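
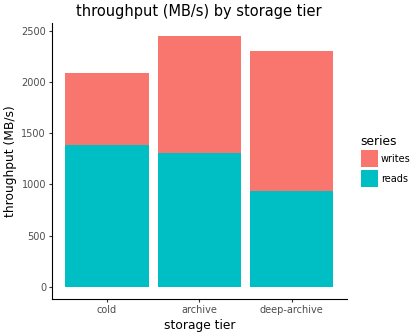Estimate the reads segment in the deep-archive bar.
reads top ≈ 1000, bottom ≈ 0; segment ≈ 1000.

≈ 1000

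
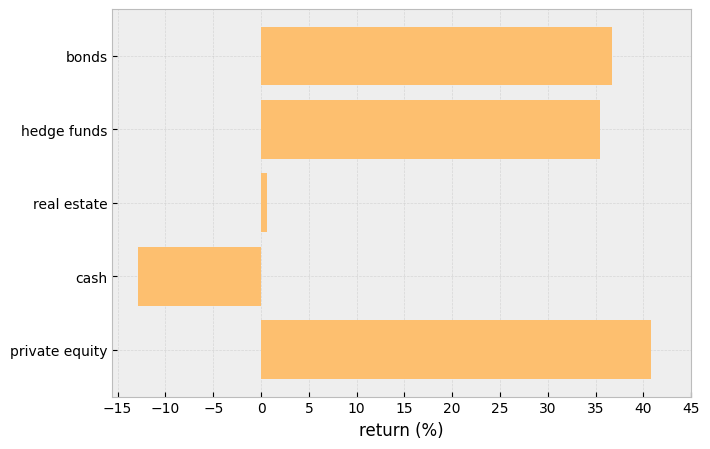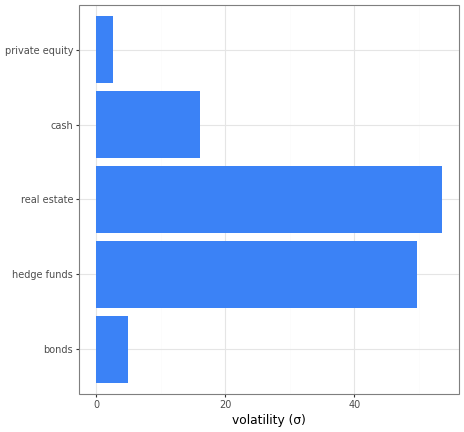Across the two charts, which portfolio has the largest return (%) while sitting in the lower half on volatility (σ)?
private equity

Chart 2 median volatility (σ) ≈ 15; below-median portfolios: bonds, private equity. Among those, private equity has the highest return (%) (≈ 40).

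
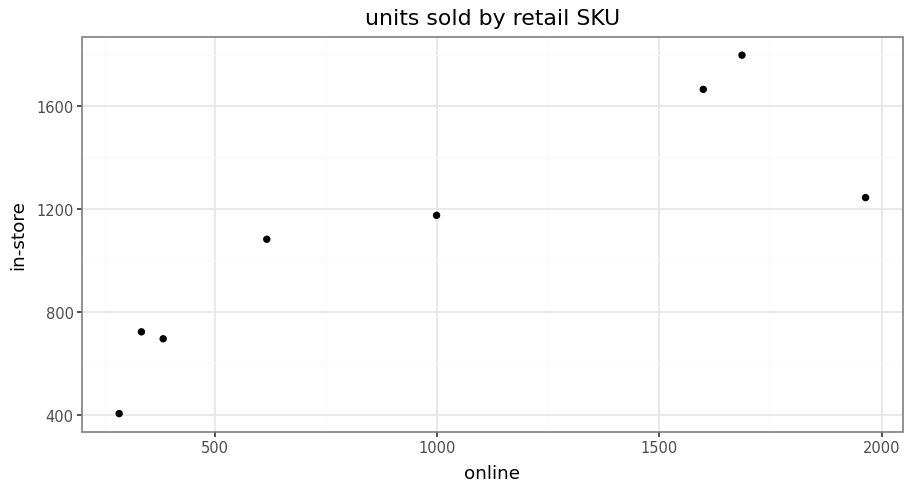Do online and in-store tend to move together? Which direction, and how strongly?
positive, strong

Points are positively correlated; strong (|r| ≈ 0.9).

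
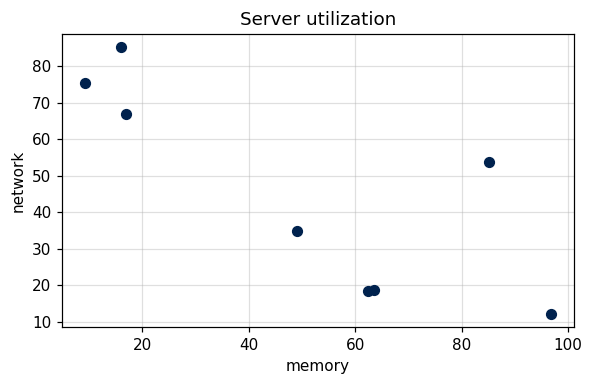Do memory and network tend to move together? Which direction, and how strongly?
negative, strong

Points are negatively correlated; strong (|r| ≈ 0.8).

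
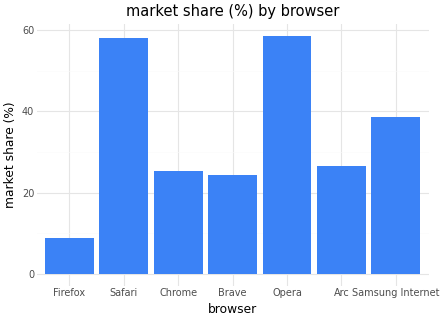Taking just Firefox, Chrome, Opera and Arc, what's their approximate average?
(10 + 25 + 60 + 25) / 4 ≈ 30.

≈ 30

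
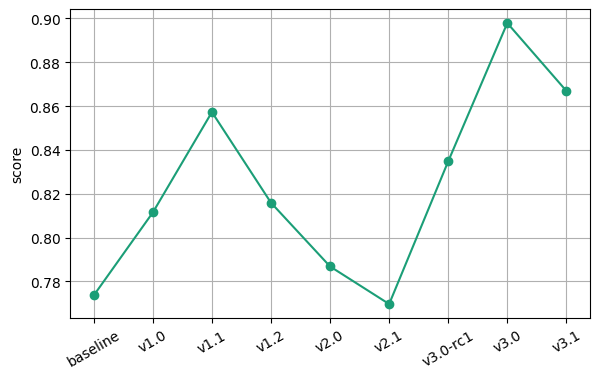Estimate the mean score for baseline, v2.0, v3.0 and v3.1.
≈ 0.83

(0.78 + 0.78 + 0.90 + 0.86) / 4 ≈ 0.83.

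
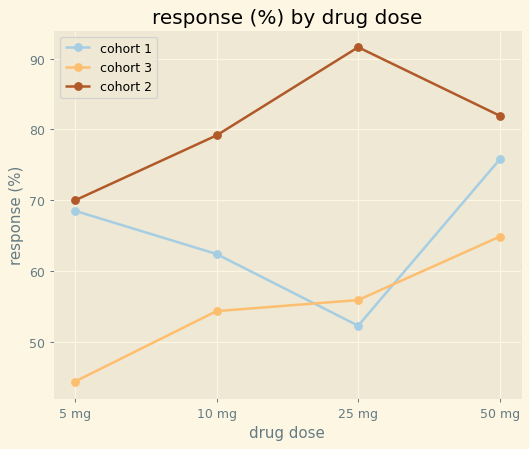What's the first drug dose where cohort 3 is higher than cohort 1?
25 mg

10 mg: cohort 3 ≈ 55 vs cohort 1 ≈ 60 (not yet); 25 mg: cohort 3 ≈ 55 vs cohort 1 ≈ 50 (first crossover).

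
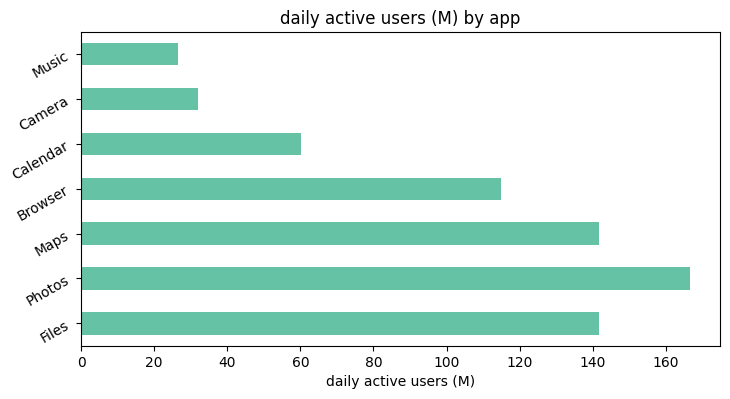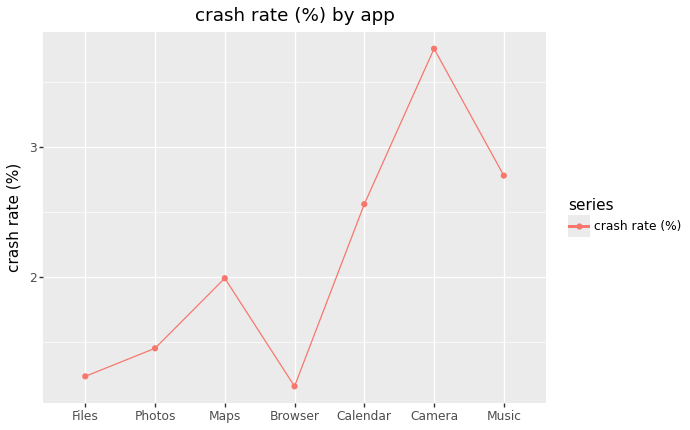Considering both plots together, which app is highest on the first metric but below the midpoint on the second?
Photos

Chart 2 median crash rate (%) ≈ 2; below-median apps: Files, Photos, Browser. Among those, Photos has the highest daily active users (M) (≈ 160).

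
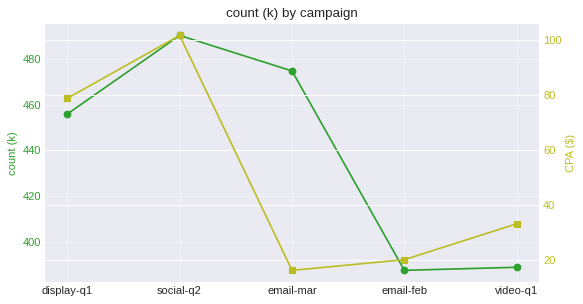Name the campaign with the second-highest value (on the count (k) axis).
Top 3 (on the count (k) axis): social-q2 ≈ 490, email-mar ≈ 470, display-q1 ≈ 460.

email-mar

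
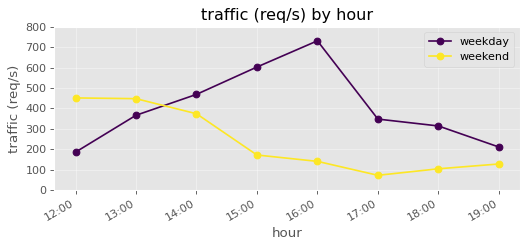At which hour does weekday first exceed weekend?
14:00

13:00: weekday ≈ 400 vs weekend ≈ 400 (not yet); 14:00: weekday ≈ 500 vs weekend ≈ 400 (first crossover).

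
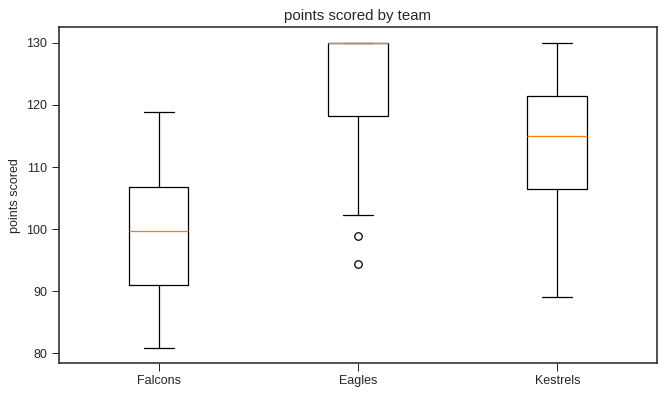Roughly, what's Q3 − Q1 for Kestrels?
Q3 ≈ 120, Q1 ≈ 105; IQR ≈ 15.

≈ 15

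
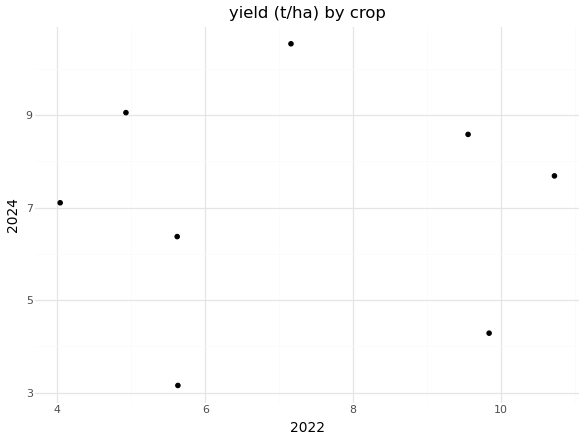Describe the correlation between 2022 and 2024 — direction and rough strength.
no clear correlation

Points are roughly uncorrelated; weak (|r| ≈ 0.0).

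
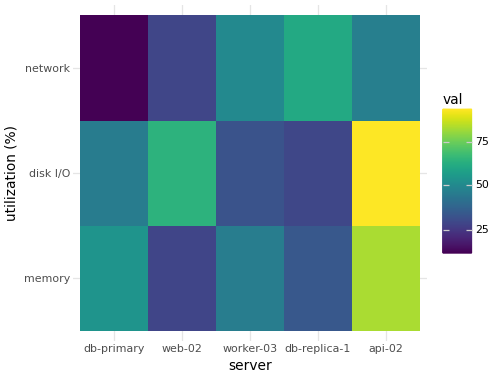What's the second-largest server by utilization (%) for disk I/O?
web-02

Top 3 for disk I/O: api-02 ≈ 90, web-02 ≈ 60, db-primary ≈ 50.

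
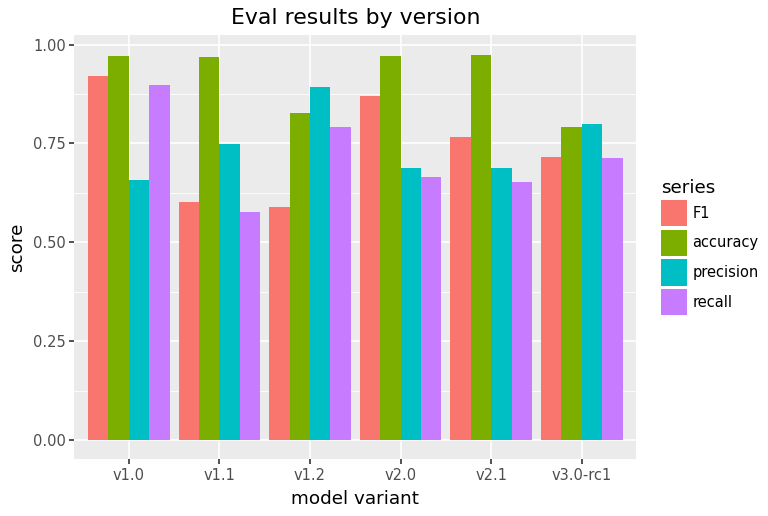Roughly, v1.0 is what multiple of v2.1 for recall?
≈ 1.29×

v1.0 ≈ 0.9, v2.1 ≈ 0.7; 0.9/0.7 ≈ 1.29.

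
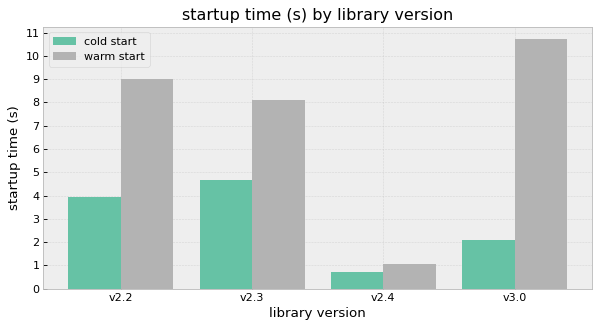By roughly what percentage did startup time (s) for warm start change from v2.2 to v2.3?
≈ -11.1%

v2.2 ≈ 9, v2.3 ≈ 8; (8 − 9) / 9 ≈ -11.1%.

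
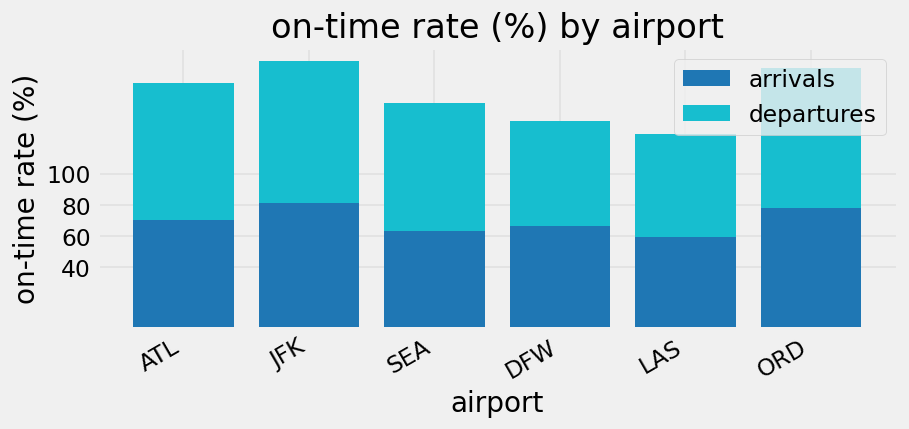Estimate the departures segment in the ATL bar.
≈ 80

departures top ≈ 160, bottom ≈ 80; segment ≈ 80.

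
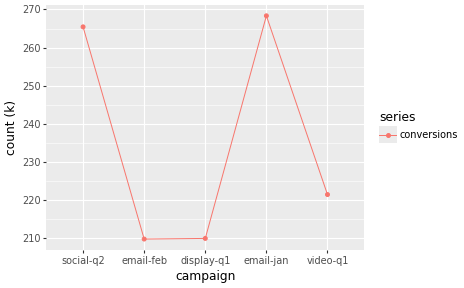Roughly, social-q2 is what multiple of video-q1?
social-q2 ≈ 265, video-q1 ≈ 220; 265/220 ≈ 1.2.

≈ 1.2×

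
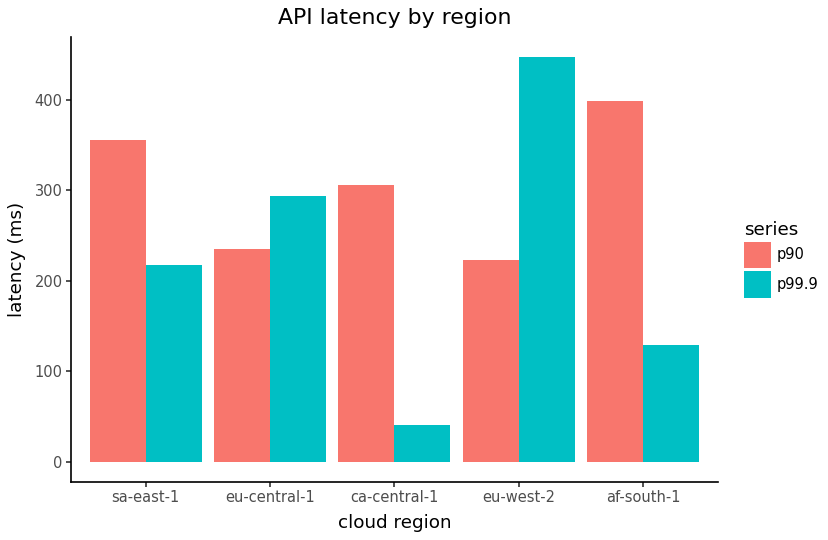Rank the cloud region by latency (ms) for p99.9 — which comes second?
eu-central-1

Top 3 for p99.9: eu-west-2 ≈ 450, eu-central-1 ≈ 300, sa-east-1 ≈ 200.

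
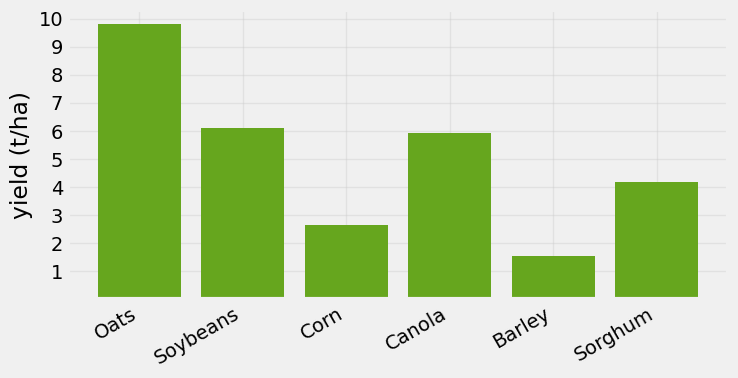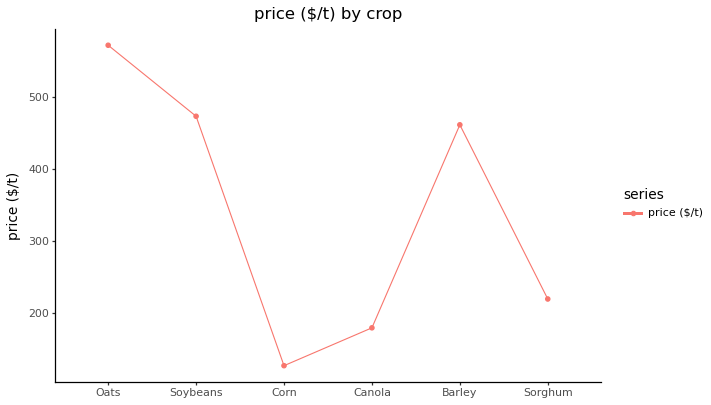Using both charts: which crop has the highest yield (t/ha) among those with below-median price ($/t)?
Chart 2 median price ($/t) ≈ 300; below-median crops: Corn, Canola, Sorghum. Among those, Canola has the highest yield (t/ha) (≈ 6).

Canola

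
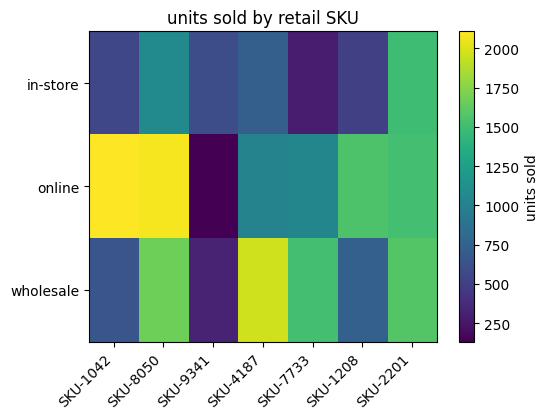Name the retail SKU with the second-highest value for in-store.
SKU-8050

Top 3 for in-store: SKU-2201 ≈ 1400, SKU-8050 ≈ 1000, SKU-4187 ≈ 800.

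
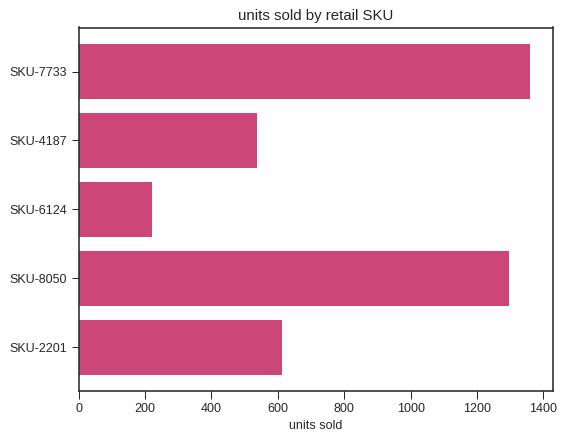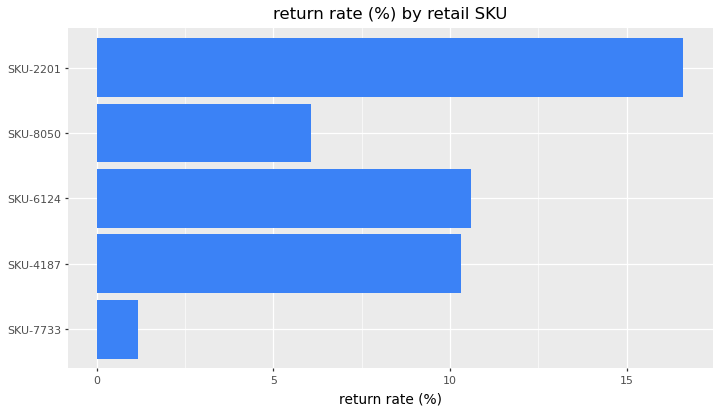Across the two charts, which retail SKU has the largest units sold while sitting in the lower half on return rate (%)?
Chart 2 median return rate (%) ≈ 10; below-median retail SKUs: SKU-7733, SKU-8050. Among those, SKU-7733 has the highest units sold (≈ 1400).

SKU-7733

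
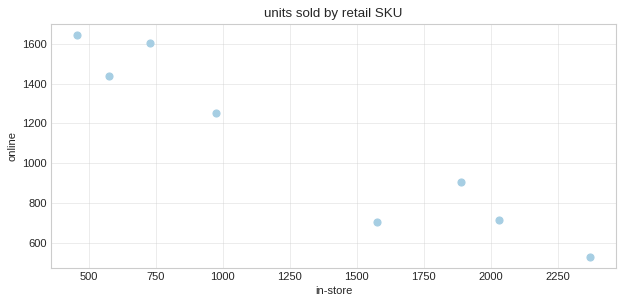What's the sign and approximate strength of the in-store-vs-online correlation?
Points are negatively correlated; strong (|r| ≈ 1.0).

negative, strong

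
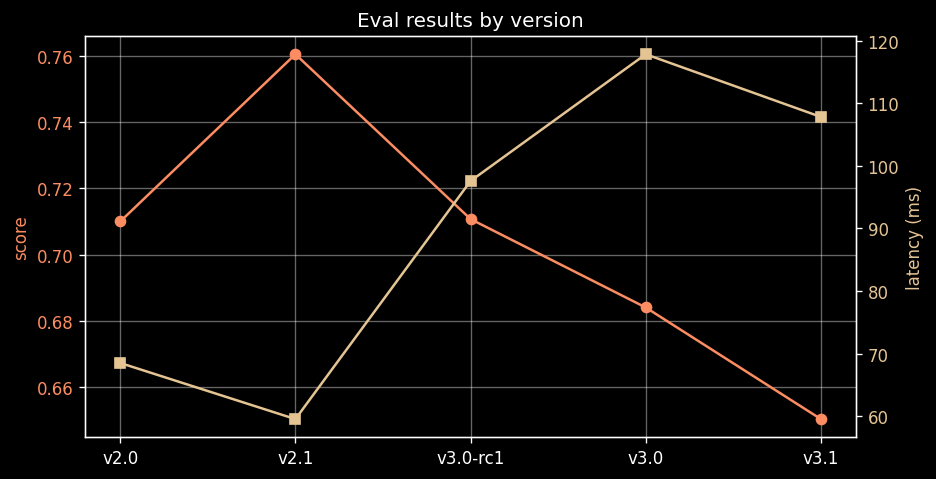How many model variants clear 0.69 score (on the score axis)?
Above 0.69: v2.0, v2.1, v3.0-rc1.

3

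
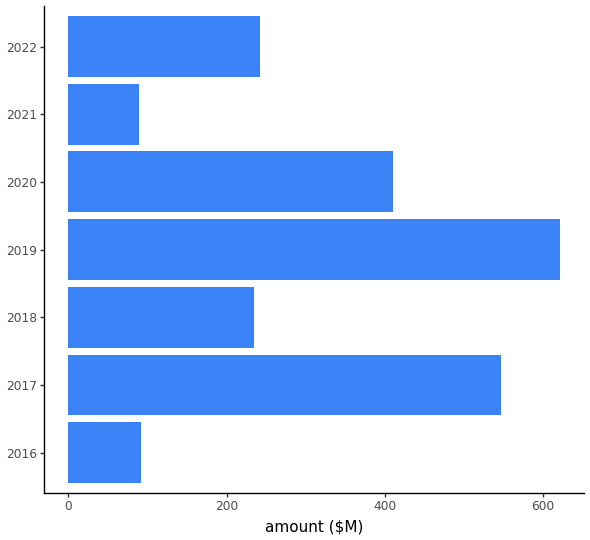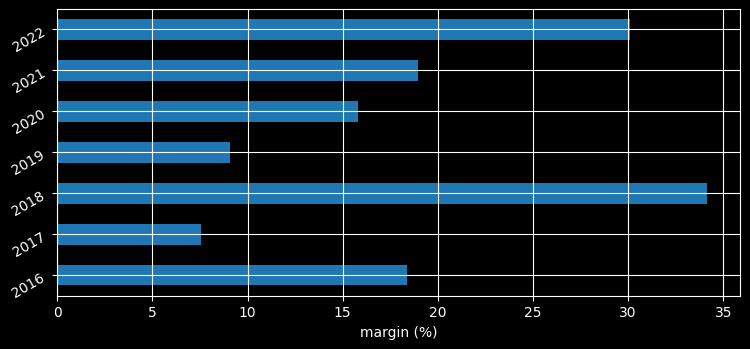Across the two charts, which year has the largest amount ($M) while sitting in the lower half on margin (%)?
Chart 2 median margin (%) ≈ 20; below-median years: 2017, 2019, 2020. Among those, 2019 has the highest amount ($M) (≈ 600).

2019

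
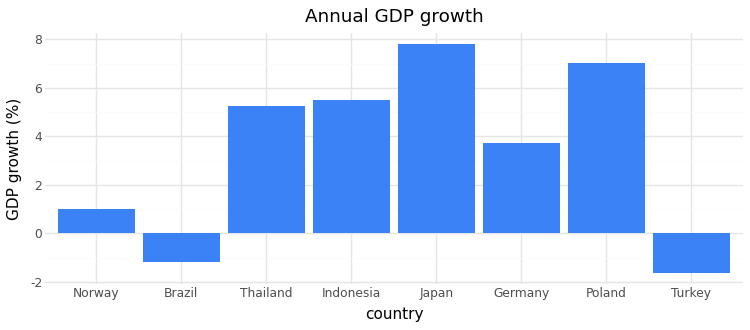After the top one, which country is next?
Poland

Top 3: Japan ≈ 8, Poland ≈ 7, Indonesia ≈ 6.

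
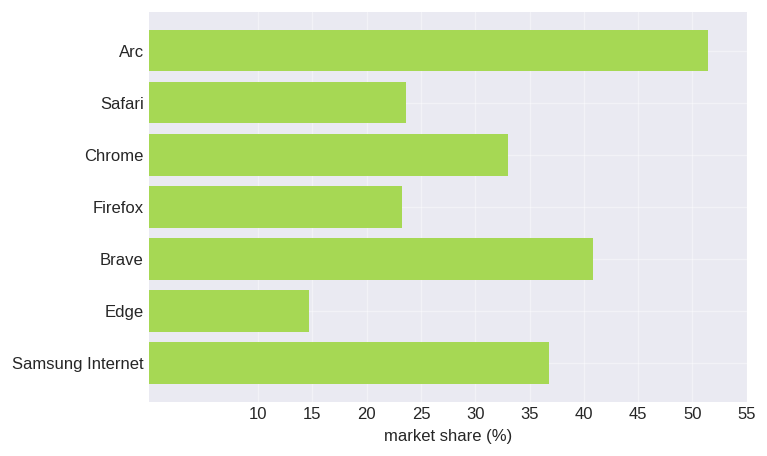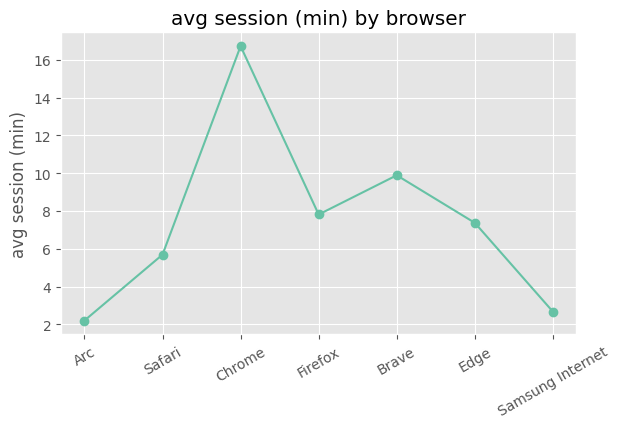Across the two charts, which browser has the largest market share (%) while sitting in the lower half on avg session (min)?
Arc

Chart 2 median avg session (min) ≈ 8; below-median browsers: Arc, Safari, Samsung Internet. Among those, Arc has the highest market share (%) (≈ 50).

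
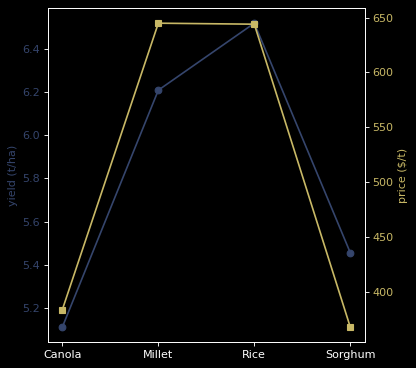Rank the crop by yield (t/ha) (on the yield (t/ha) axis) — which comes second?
Millet

Top 3 (on the yield (t/ha) axis): Rice ≈ 6.6, Millet ≈ 6.2, Sorghum ≈ 5.4.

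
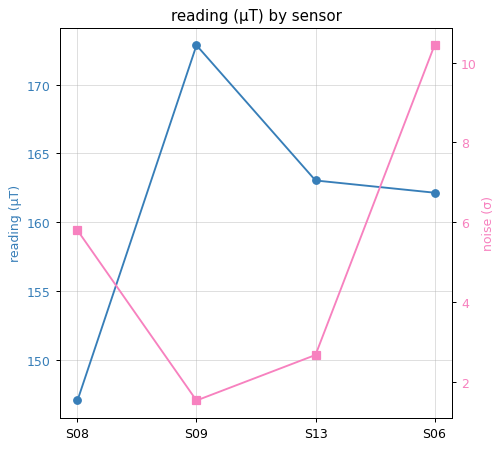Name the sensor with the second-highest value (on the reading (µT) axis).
S13

Top 3 (on the reading (µT) axis): S09 ≈ 175, S13 ≈ 165, S06 ≈ 160.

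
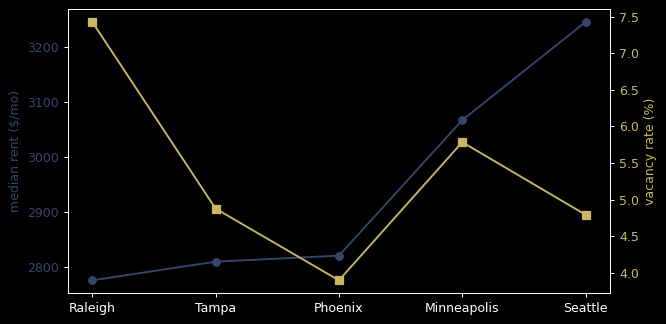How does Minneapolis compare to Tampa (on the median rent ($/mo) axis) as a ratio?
≈ 1.09×

Minneapolis ≈ 3050, Tampa ≈ 2800; 3050/2800 ≈ 1.09.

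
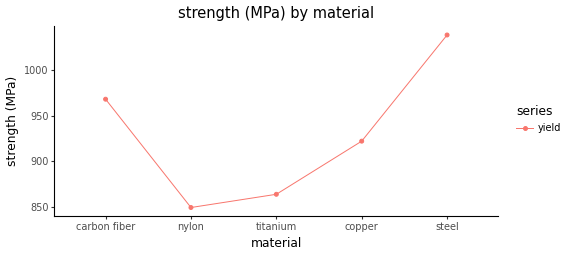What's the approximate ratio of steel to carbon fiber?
steel ≈ 1040, carbon fiber ≈ 960; 1040/960 ≈ 1.08.

≈ 1.08×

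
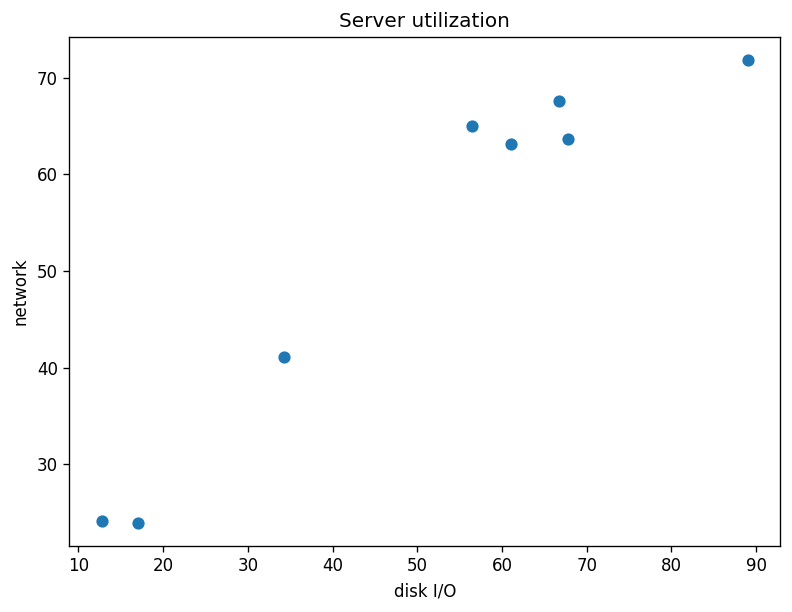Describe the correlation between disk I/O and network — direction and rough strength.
positive, strong

Points are positively correlated; strong (|r| ≈ 1.0).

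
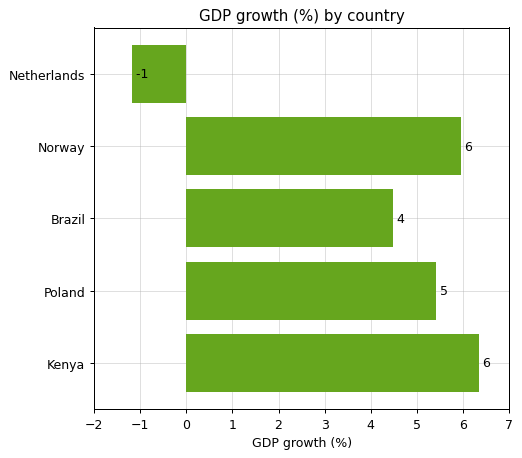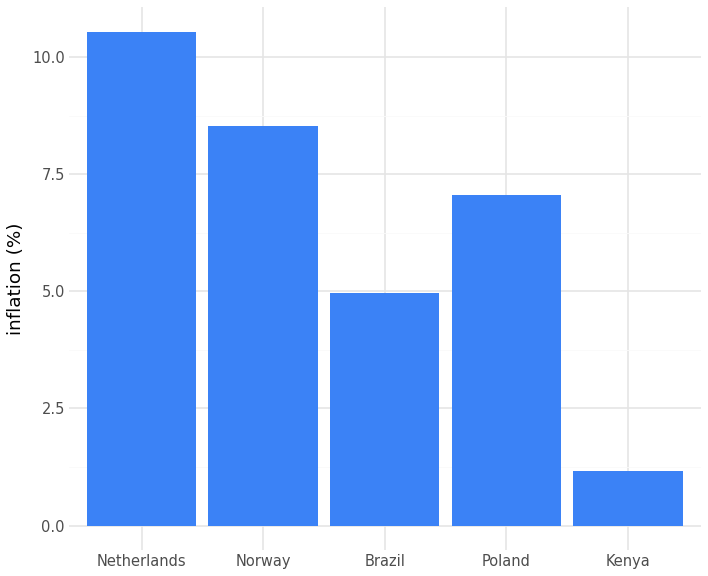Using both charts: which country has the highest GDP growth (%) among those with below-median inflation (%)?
Chart 2 median inflation (%) ≈ 7; below-median countries: Brazil, Kenya. Among those, Kenya has the highest GDP growth (%) (≈ 6).

Kenya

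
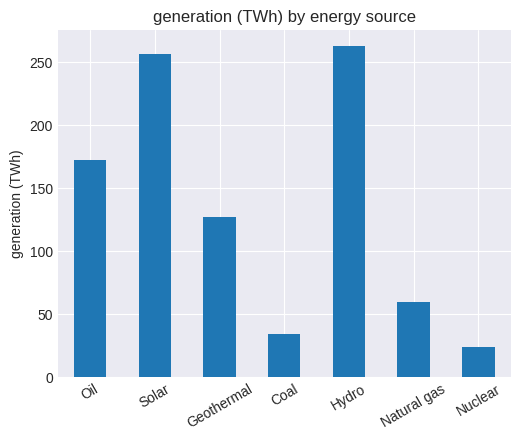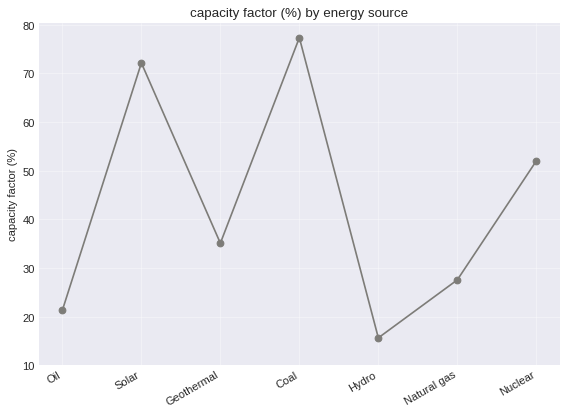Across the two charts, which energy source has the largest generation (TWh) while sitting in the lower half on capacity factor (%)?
Chart 2 median capacity factor (%) ≈ 40; below-median energy sources: Oil, Hydro, Natural gas. Among those, Hydro has the highest generation (TWh) (≈ 275).

Hydro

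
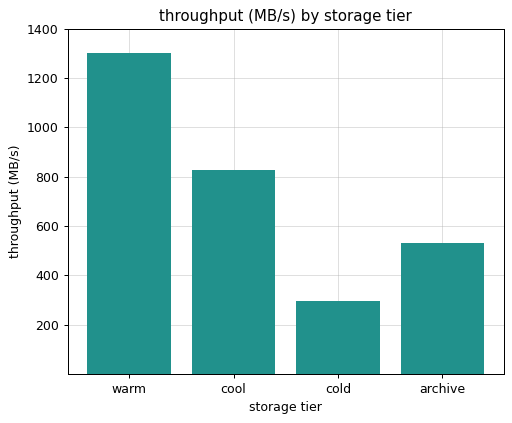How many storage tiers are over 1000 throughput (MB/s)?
Above 1000: warm.

1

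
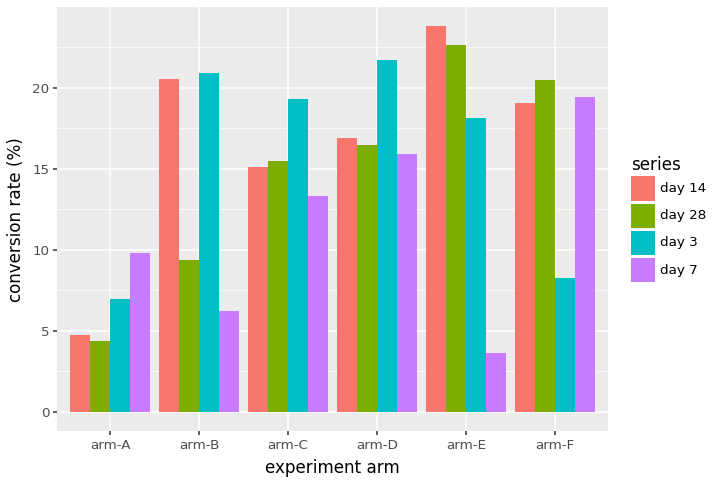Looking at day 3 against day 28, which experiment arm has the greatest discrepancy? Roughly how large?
arm-F, ≈ 12 %

arm-F: day 3 ≈ 8, day 28 ≈ 20 → gap ≈ 12. Next-largest (arm-B) is only ≈ 10.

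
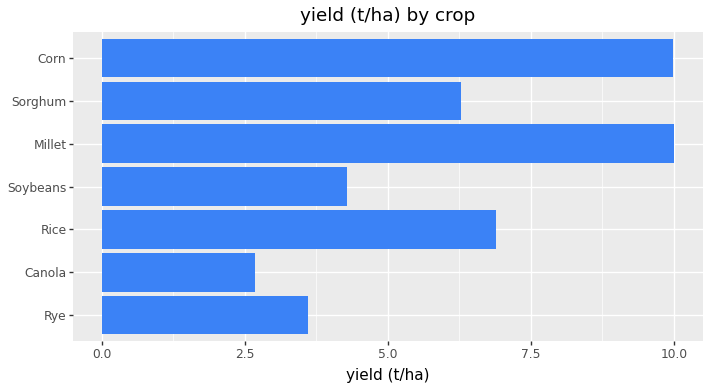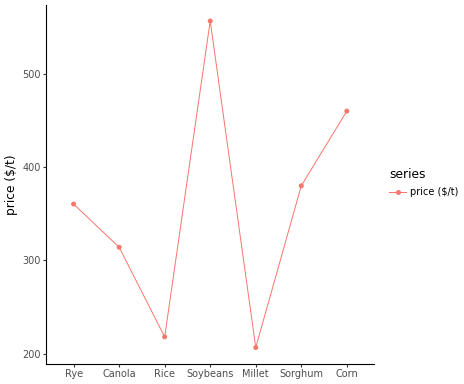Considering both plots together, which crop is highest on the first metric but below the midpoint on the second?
Chart 2 median price ($/t) ≈ 400; below-median crops: Canola, Rice, Millet. Among those, Millet has the highest yield (t/ha) (≈ 10).

Millet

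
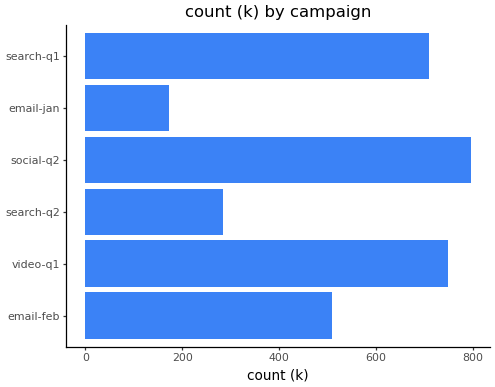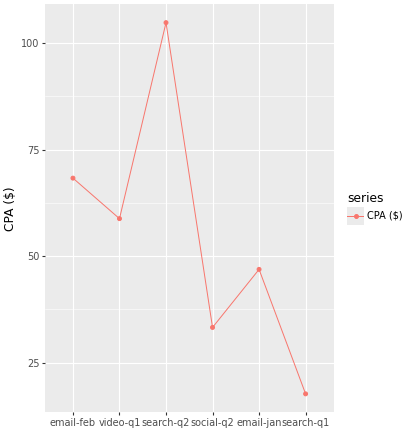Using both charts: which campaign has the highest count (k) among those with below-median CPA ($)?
social-q2

Chart 2 median CPA ($) ≈ 50; below-median campaigns: social-q2, email-jan, search-q1. Among those, social-q2 has the highest count (k) (≈ 800).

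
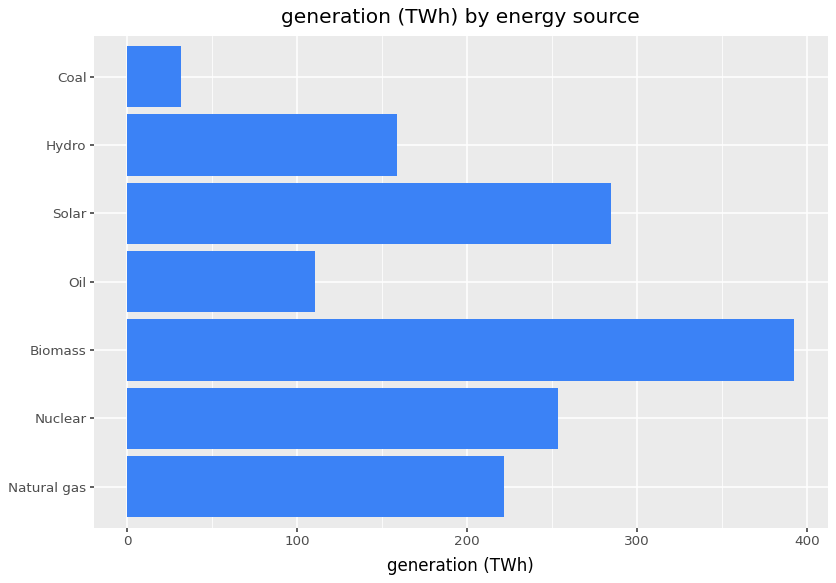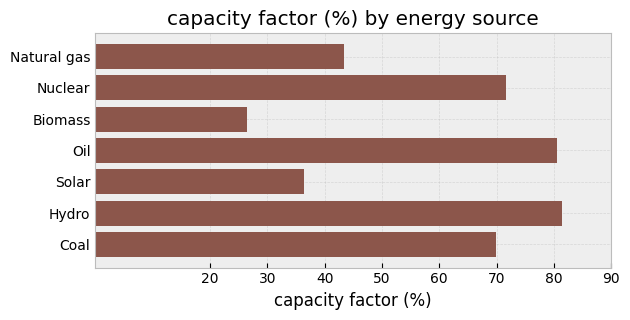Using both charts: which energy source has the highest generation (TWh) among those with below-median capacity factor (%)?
Biomass

Chart 2 median capacity factor (%) ≈ 70; below-median energy sources: Natural gas, Biomass, Solar. Among those, Biomass has the highest generation (TWh) (≈ 400).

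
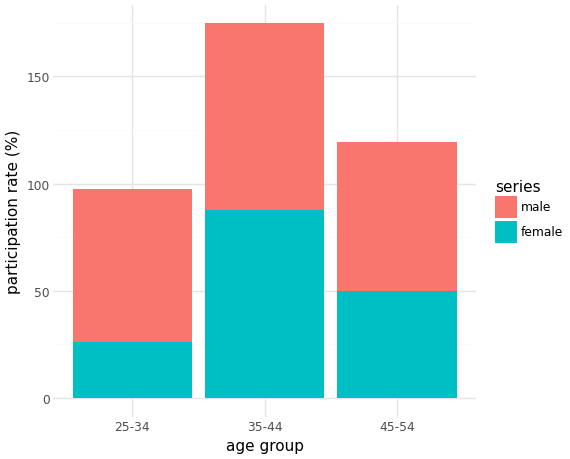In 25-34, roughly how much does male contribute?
male top ≈ 100, bottom ≈ 20; segment ≈ 80.

≈ 80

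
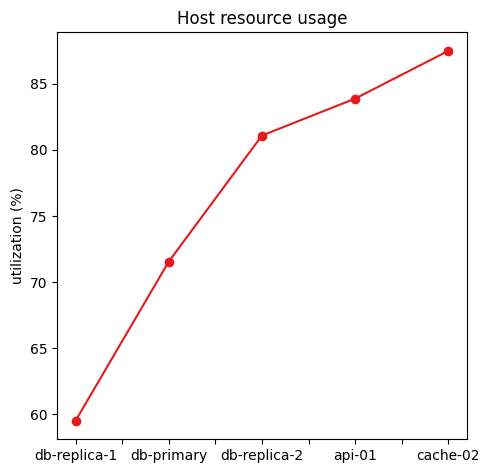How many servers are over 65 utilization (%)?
Above 65: db-primary, db-replica-2, api-01, cache-02.

4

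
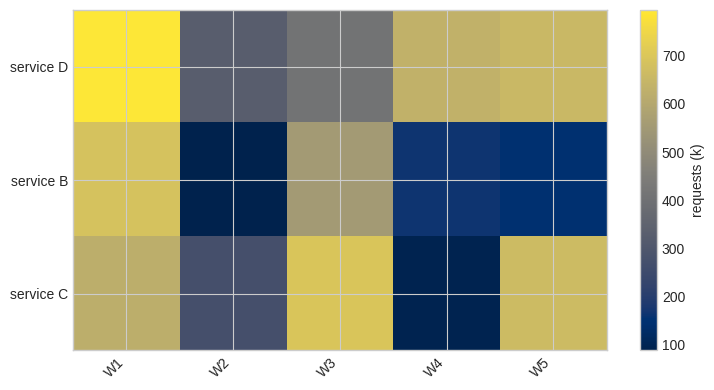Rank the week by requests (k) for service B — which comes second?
Top 3 for service B: W1 ≈ 700, W3 ≈ 600, W4 ≈ 200.

W3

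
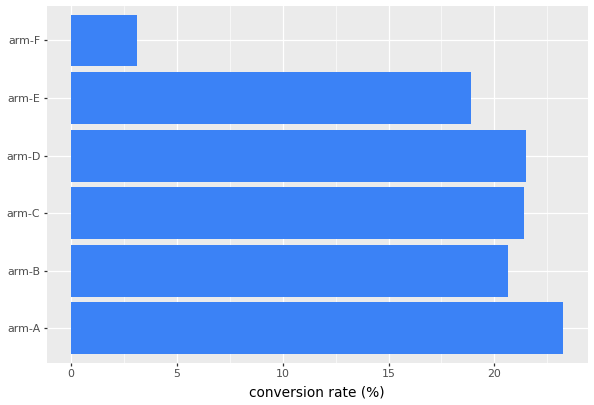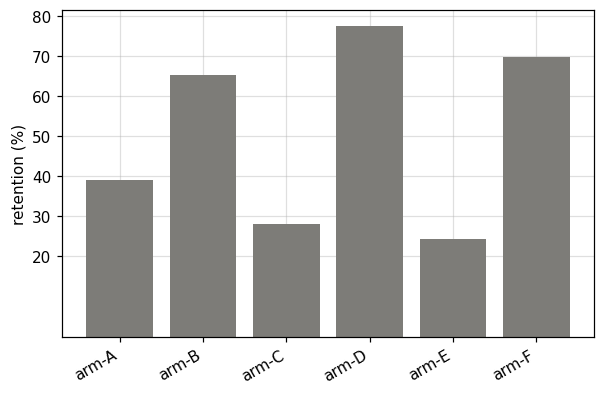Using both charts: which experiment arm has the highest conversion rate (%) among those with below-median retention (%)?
Chart 2 median retention (%) ≈ 50; below-median experiment arms: arm-A, arm-C, arm-E. Among those, arm-A has the highest conversion rate (%) (≈ 25).

arm-A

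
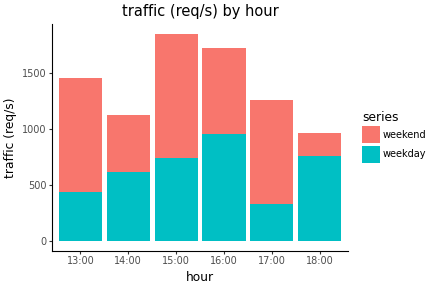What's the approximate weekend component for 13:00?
≈ 1000

weekend top ≈ 1400, bottom ≈ 400; segment ≈ 1000.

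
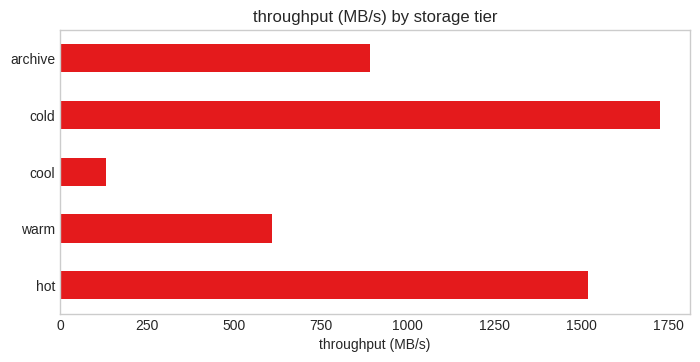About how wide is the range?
Max cold ≈ 1800, min cool ≈ 200; range ≈ 1600.

≈ 1600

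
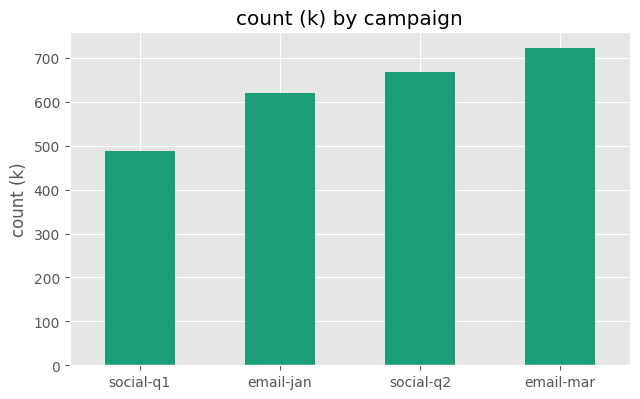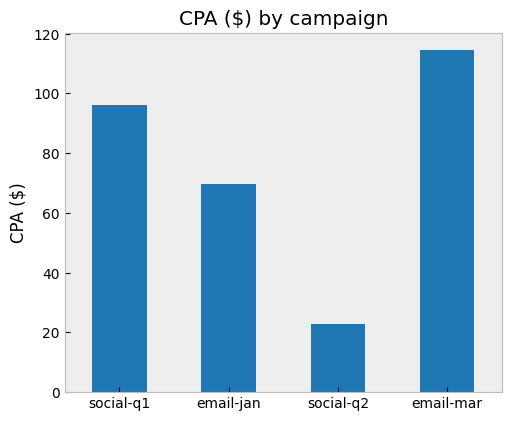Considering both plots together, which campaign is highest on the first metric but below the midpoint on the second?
social-q2

Chart 2 median CPA ($) ≈ 80; below-median campaigns: email-jan, social-q2. Among those, social-q2 has the highest count (k) (≈ 700).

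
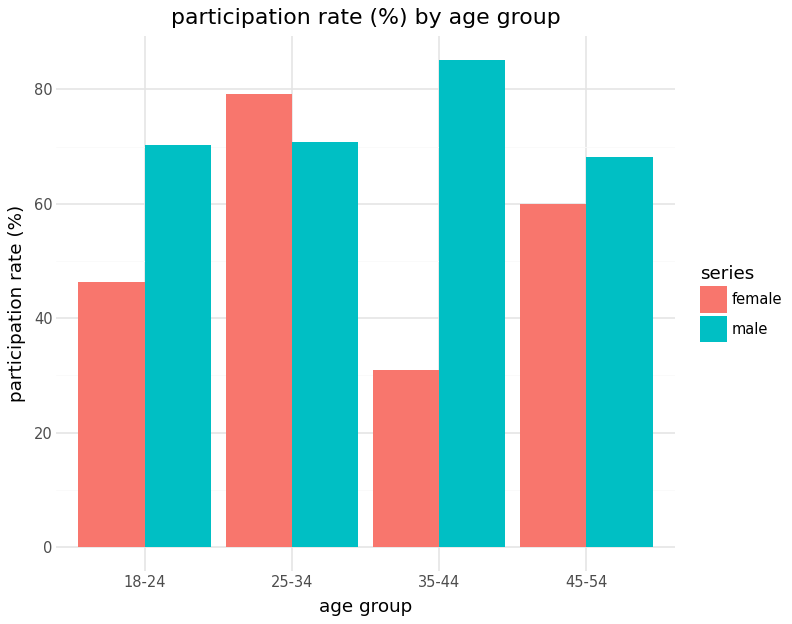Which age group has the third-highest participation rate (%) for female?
18-24

Top 4 for female: 25-34 ≈ 80, 45-54 ≈ 60, 18-24 ≈ 50, 35-44 ≈ 30.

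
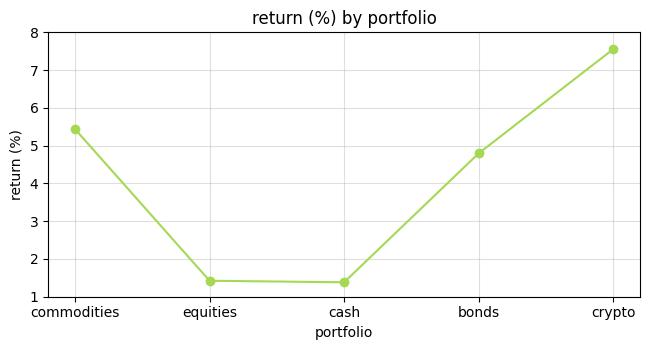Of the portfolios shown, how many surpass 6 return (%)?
Above 6: crypto.

1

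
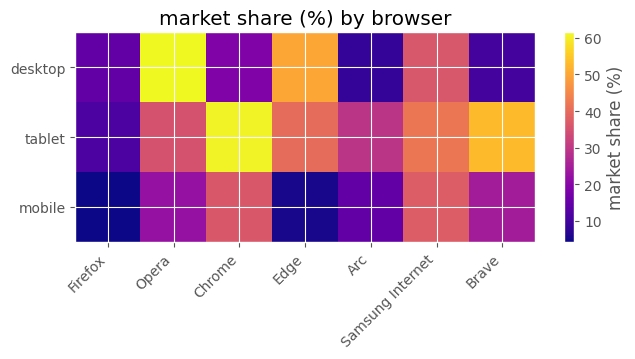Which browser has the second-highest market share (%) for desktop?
Top 3 for desktop: Opera ≈ 60, Edge ≈ 50, Samsung Internet ≈ 35.

Edge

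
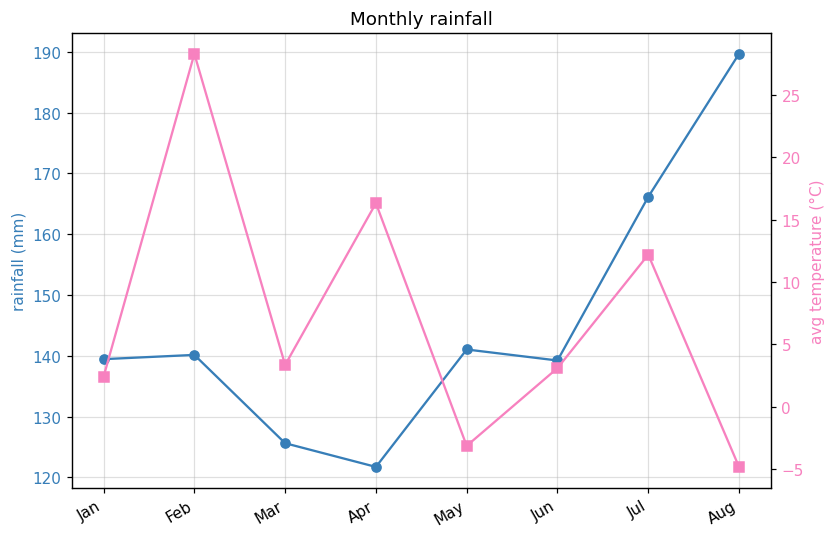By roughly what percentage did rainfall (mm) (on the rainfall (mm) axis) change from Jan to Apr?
Jan ≈ 140, Apr ≈ 120; (120 − 140) / 140 ≈ -14.3%.

≈ -14.3%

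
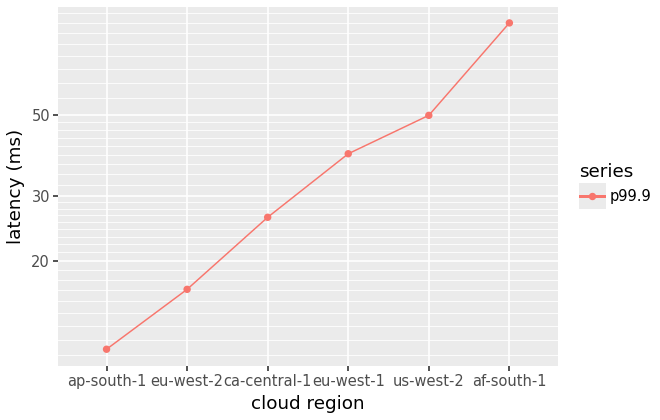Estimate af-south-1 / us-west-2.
af-south-1 ≈ 90, us-west-2 ≈ 50; 90/50 ≈ 1.8.

≈ 1.8×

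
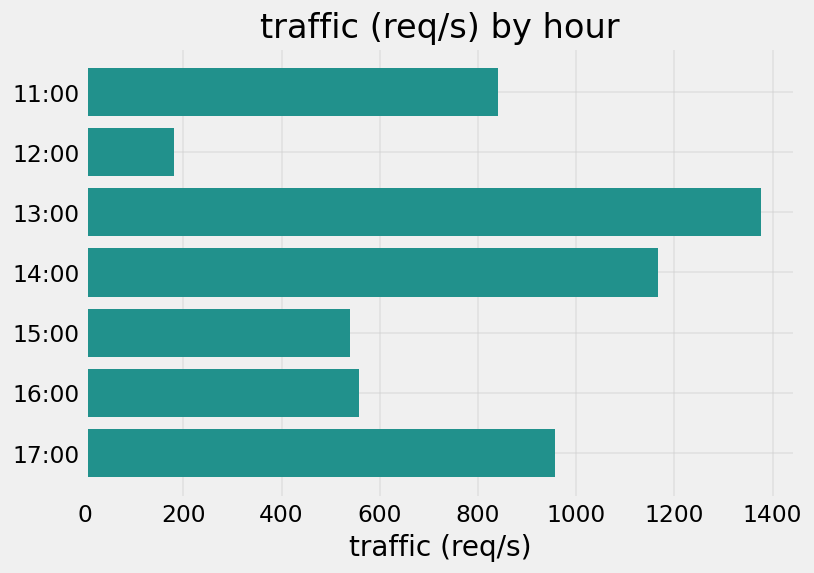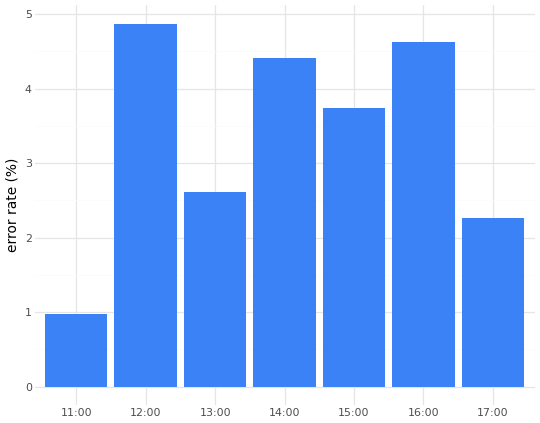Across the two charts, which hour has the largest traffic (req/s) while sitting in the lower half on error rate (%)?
13:00

Chart 2 median error rate (%) ≈ 3.5; below-median hours: 11:00, 13:00, 17:00. Among those, 13:00 has the highest traffic (req/s) (≈ 1400).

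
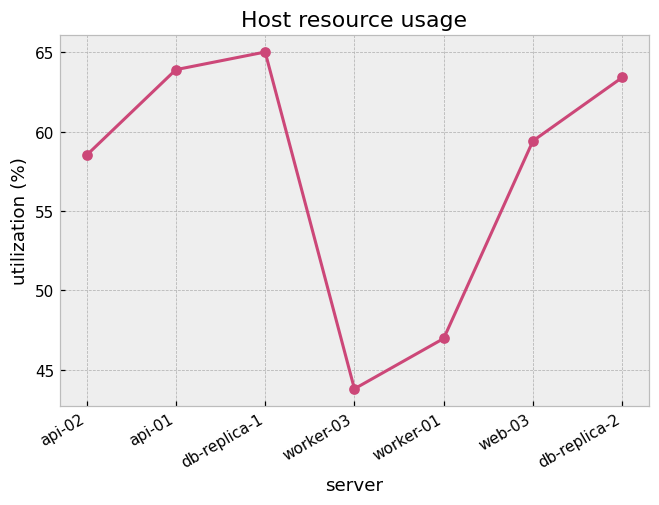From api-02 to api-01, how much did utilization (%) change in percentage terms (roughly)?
api-02 ≈ 58, api-01 ≈ 64; (64 − 58) / 58 ≈ +10.3%.

≈ +10.3%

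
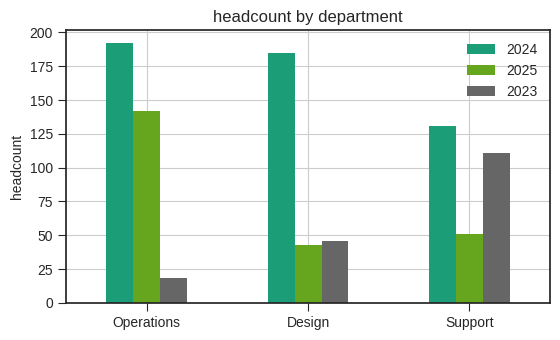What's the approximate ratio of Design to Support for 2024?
Design ≈ 180, Support ≈ 140; 180/140 ≈ 1.29.

≈ 1.29×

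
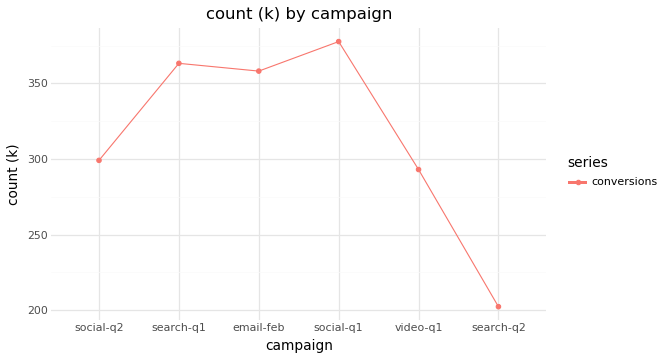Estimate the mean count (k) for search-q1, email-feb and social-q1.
≈ 367

(360 + 360 + 380) / 3 ≈ 367.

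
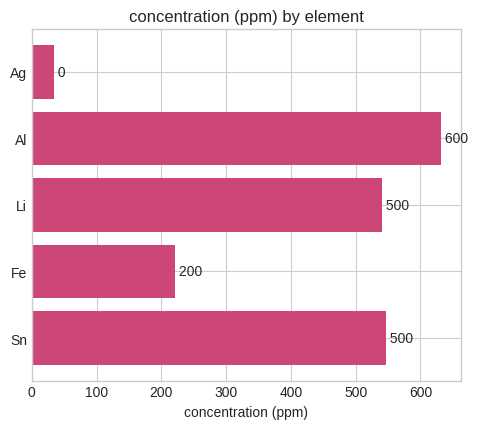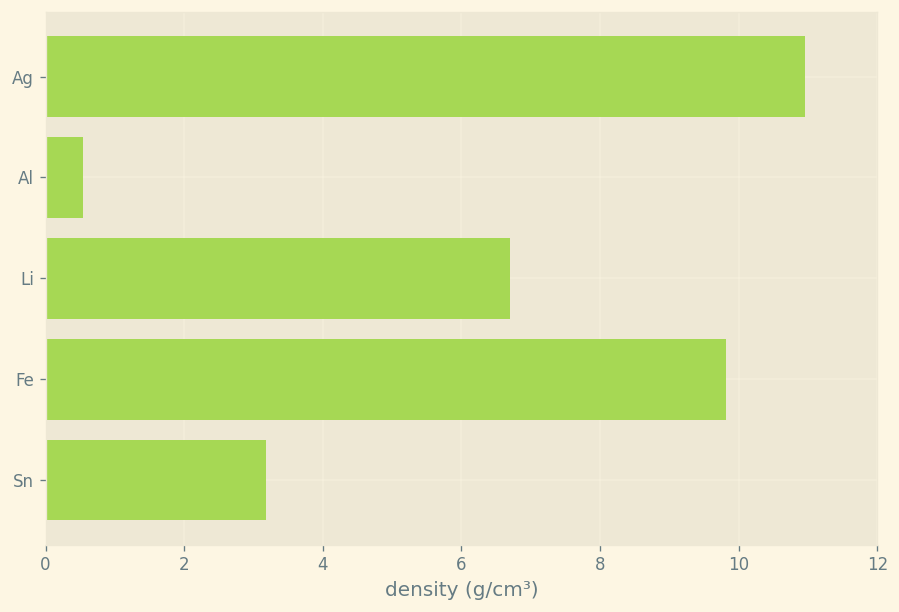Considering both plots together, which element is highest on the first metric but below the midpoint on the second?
Chart 2 median density (g/cm³) ≈ 6; below-median elements: Al, Sn. Among those, Al has the highest concentration (ppm) (≈ 600).

Al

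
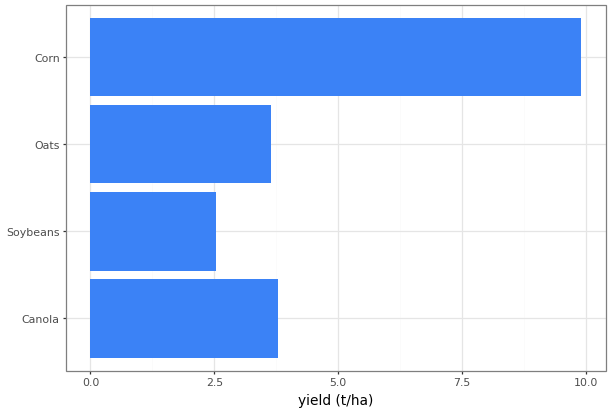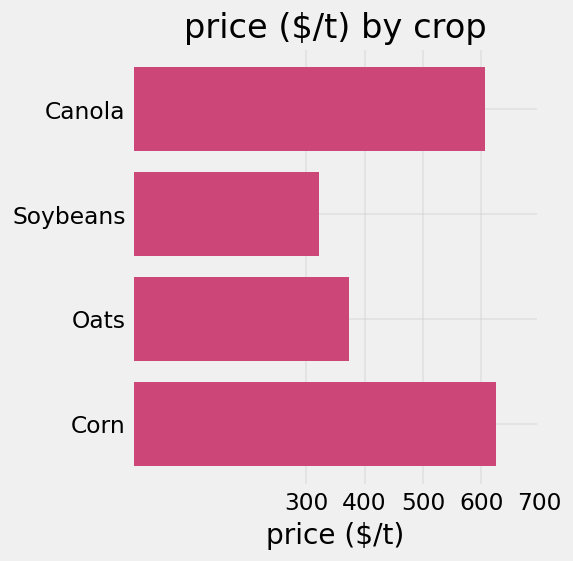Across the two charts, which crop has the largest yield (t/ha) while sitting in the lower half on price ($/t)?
Chart 2 median price ($/t) ≈ 500; below-median crops: Soybeans, Oats. Among those, Oats has the highest yield (t/ha) (≈ 4).

Oats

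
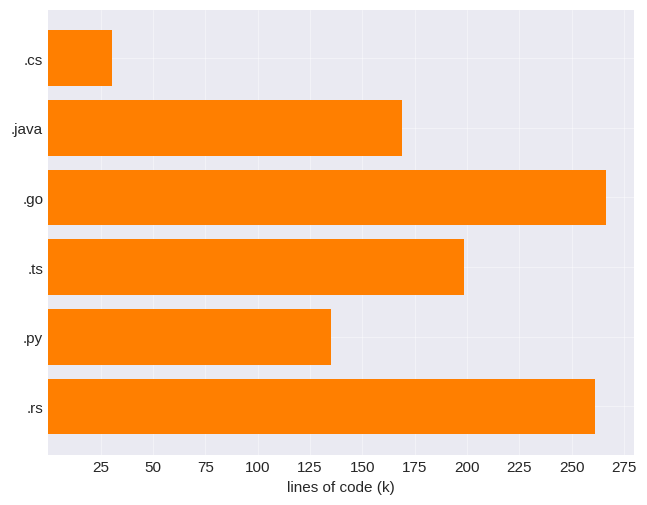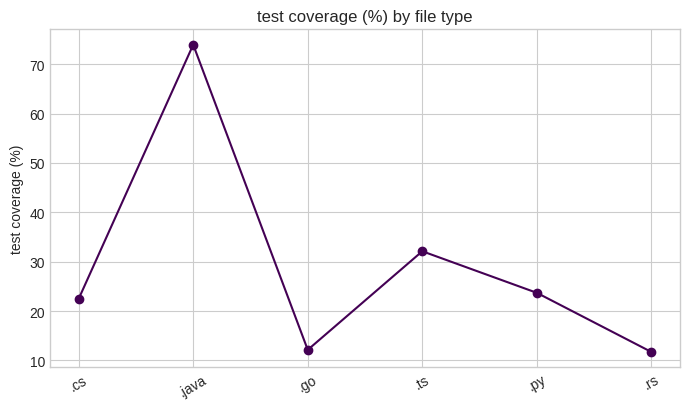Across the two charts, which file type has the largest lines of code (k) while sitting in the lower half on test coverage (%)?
.go

Chart 2 median test coverage (%) ≈ 20; below-median file types: .cs, .go, .rs. Among those, .go has the highest lines of code (k) (≈ 275).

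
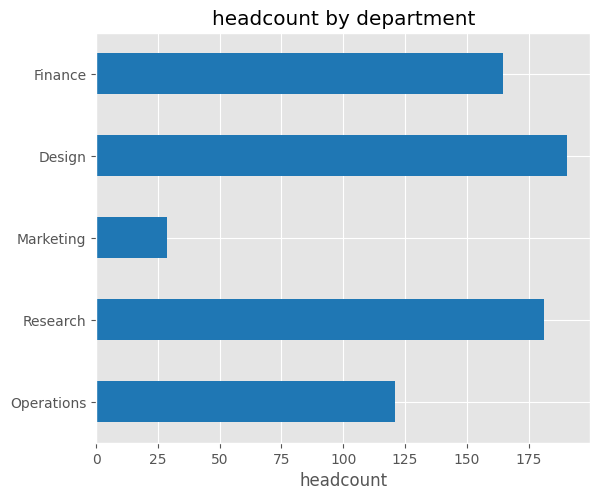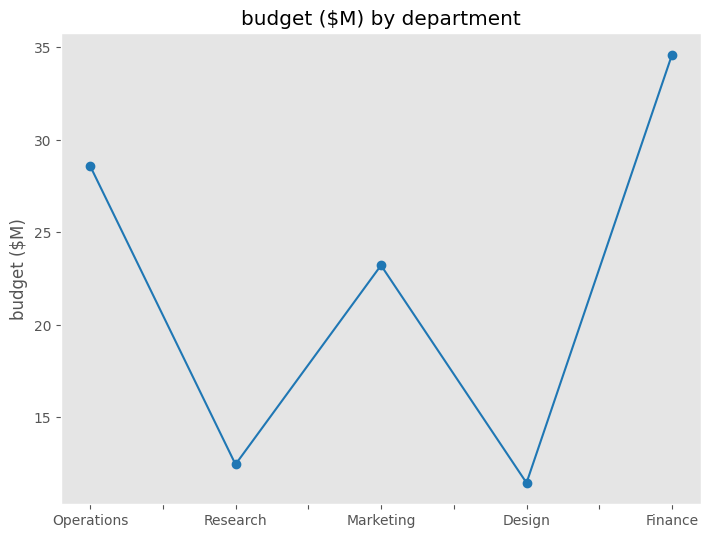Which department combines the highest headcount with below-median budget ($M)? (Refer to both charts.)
Chart 2 median budget ($M) ≈ 25; below-median departments: Research, Design. Among those, Design has the highest headcount (≈ 200).

Design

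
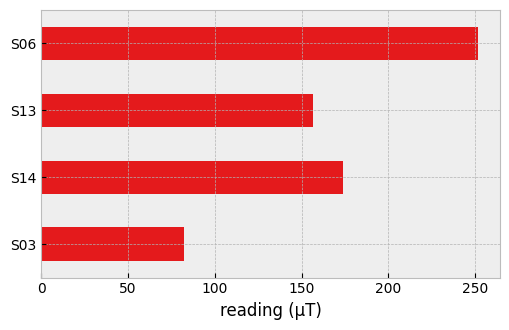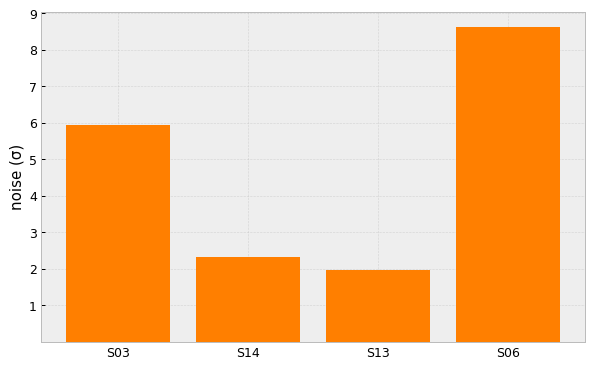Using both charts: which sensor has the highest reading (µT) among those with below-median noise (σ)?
S14

Chart 2 median noise (σ) ≈ 4; below-median sensors: S14, S13. Among those, S14 has the highest reading (µT) (≈ 175).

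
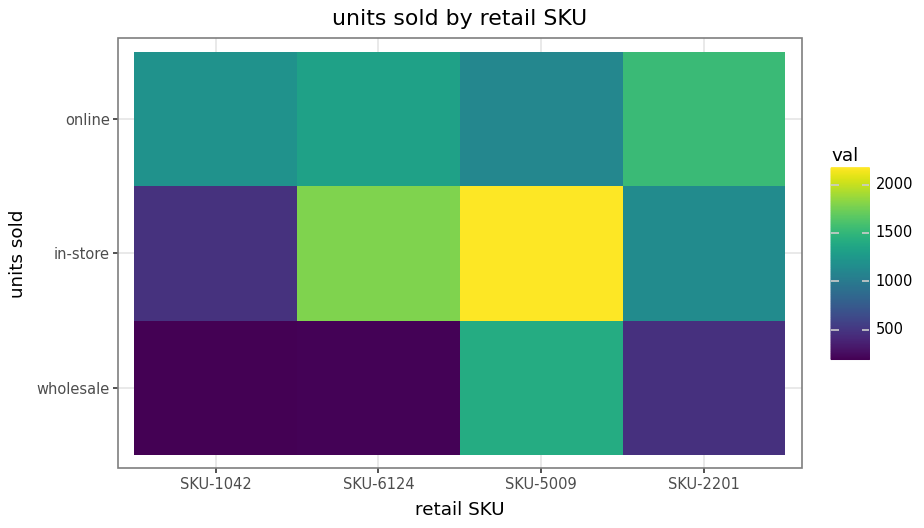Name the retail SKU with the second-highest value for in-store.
Top 3 for in-store: SKU-5009 ≈ 2200, SKU-6124 ≈ 1800, SKU-2201 ≈ 1200.

SKU-6124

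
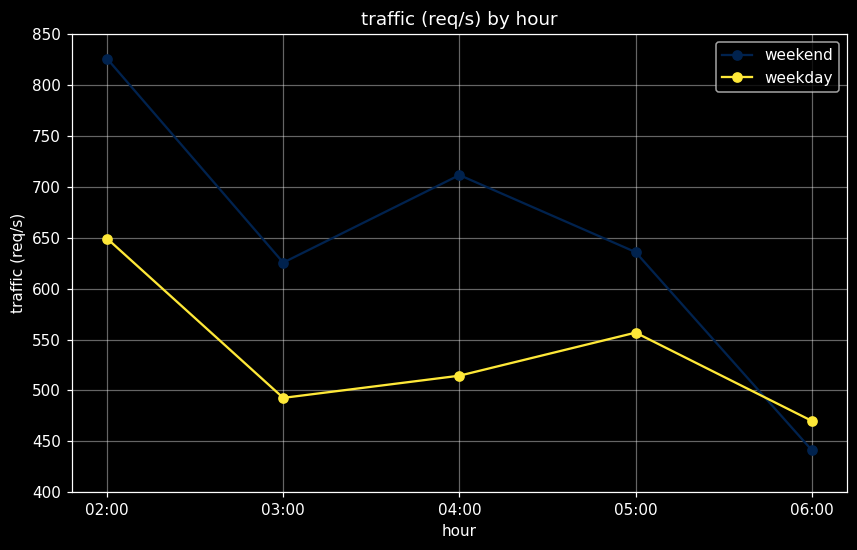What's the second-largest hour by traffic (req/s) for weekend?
04:00

Top 3 for weekend: 02:00 ≈ 850, 04:00 ≈ 700, 05:00 ≈ 650.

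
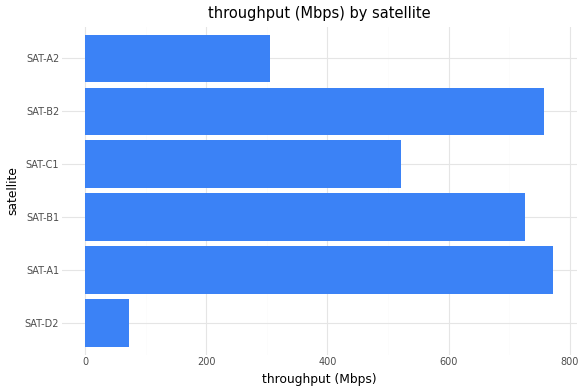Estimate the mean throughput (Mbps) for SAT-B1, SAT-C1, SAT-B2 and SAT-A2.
≈ 575

(700 + 500 + 800 + 300) / 4 ≈ 575.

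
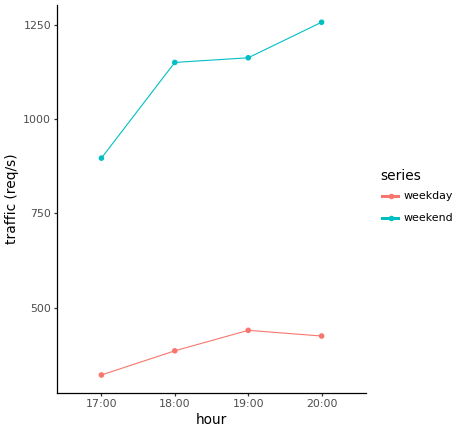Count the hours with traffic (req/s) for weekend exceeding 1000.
3

Above 1000: 18:00, 19:00, 20:00.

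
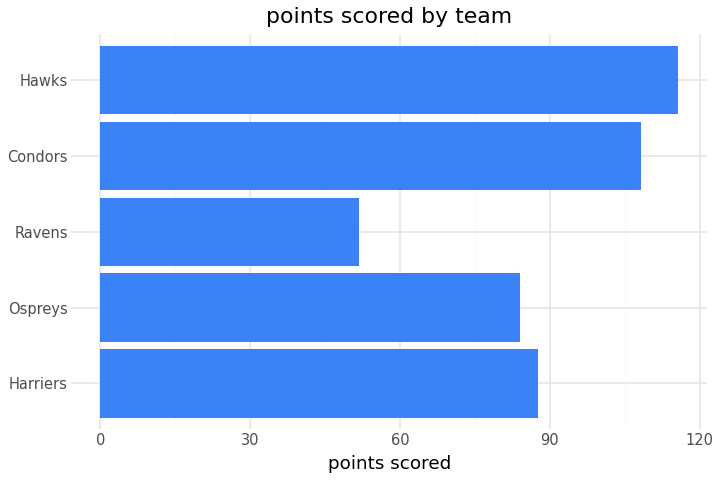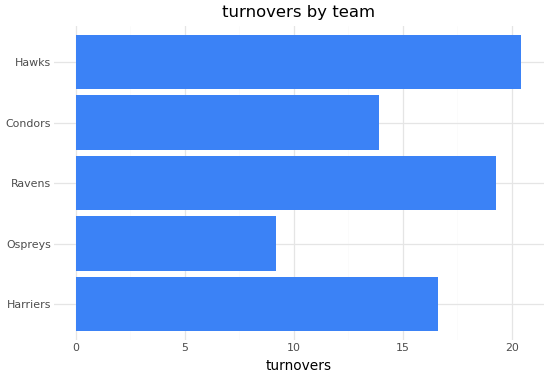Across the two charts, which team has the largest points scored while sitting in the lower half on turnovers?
Condors

Chart 2 median turnovers ≈ 16; below-median teams: Ospreys, Condors. Among those, Condors has the highest points scored (≈ 100).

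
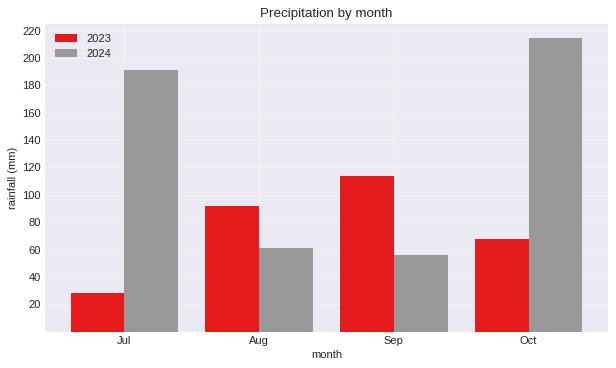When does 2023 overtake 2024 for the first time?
Aug

Jul: 2023 ≈ 20 vs 2024 ≈ 200 (not yet); Aug: 2023 ≈ 100 vs 2024 ≈ 60 (first crossover).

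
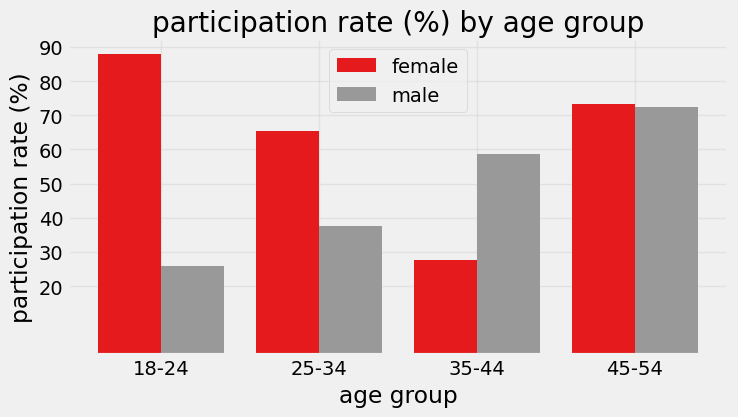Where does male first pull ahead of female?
35-44

25-34: male ≈ 40 vs female ≈ 70 (not yet); 35-44: male ≈ 60 vs female ≈ 30 (first crossover).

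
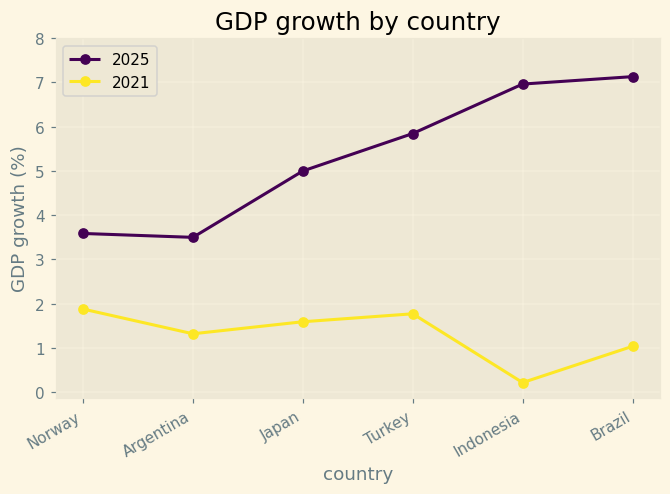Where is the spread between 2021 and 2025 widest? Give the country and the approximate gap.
Indonesia, ≈ 7 %

Indonesia: 2021 ≈ 0, 2025 ≈ 7 → gap ≈ 7. Next-largest (Brazil) is only ≈ 6.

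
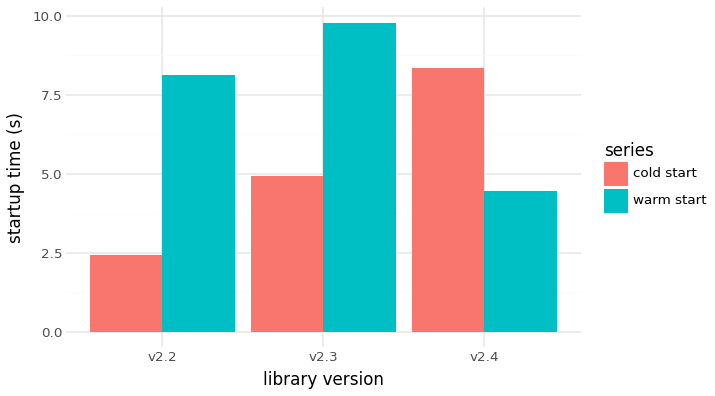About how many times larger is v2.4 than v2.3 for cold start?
v2.4 ≈ 8, v2.3 ≈ 5; 8/5 ≈ 1.6.

≈ 1.6×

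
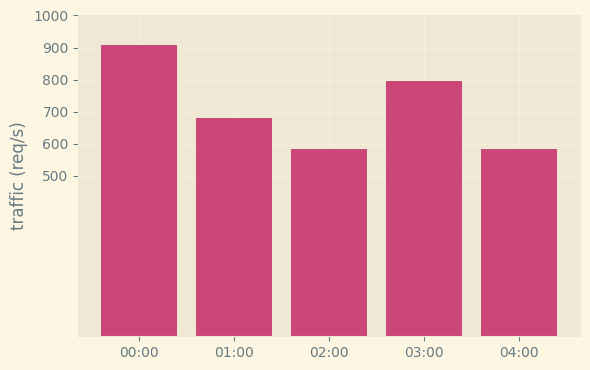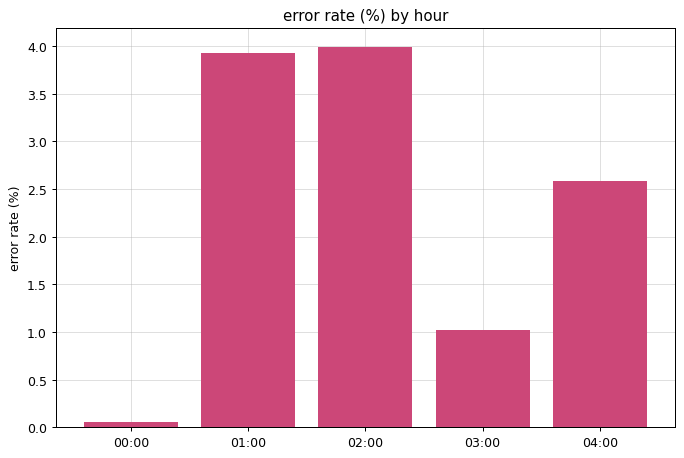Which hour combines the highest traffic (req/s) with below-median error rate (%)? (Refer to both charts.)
Chart 2 median error rate (%) ≈ 2.5; below-median hours: 00:00, 03:00. Among those, 00:00 has the highest traffic (req/s) (≈ 900).

00:00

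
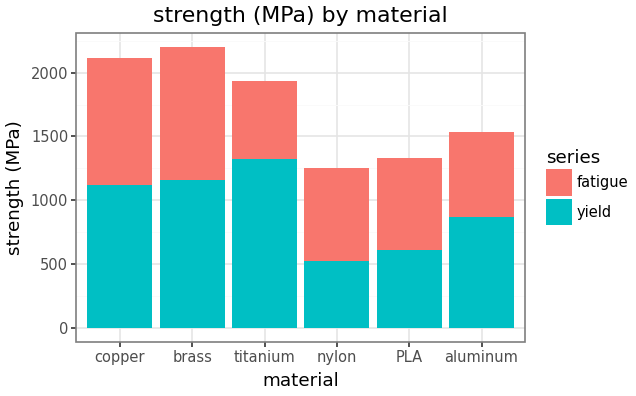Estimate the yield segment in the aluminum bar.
≈ 800

yield top ≈ 800, bottom ≈ 0; segment ≈ 800.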